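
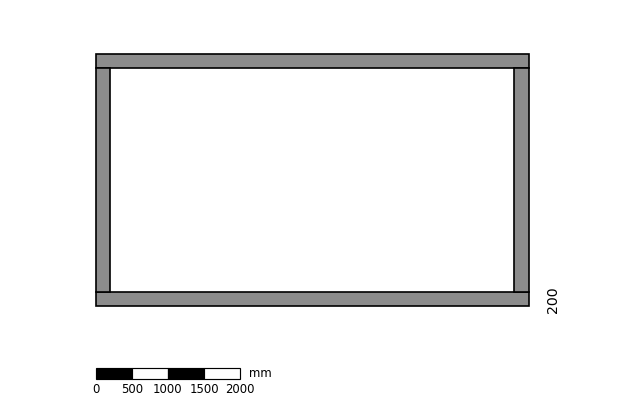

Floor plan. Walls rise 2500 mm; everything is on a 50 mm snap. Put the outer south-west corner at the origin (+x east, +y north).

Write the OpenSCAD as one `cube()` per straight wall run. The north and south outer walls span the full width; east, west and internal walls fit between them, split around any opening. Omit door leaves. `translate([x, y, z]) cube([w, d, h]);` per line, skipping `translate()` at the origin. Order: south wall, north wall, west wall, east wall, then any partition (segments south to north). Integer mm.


cube([6000, 200, 2500]);
translate([0, 3300, 0]) cube([6000, 200, 2500]);
translate([0, 200, 0]) cube([200, 3100, 2500]);
translate([5800, 200, 0]) cube([200, 3100, 2500]);


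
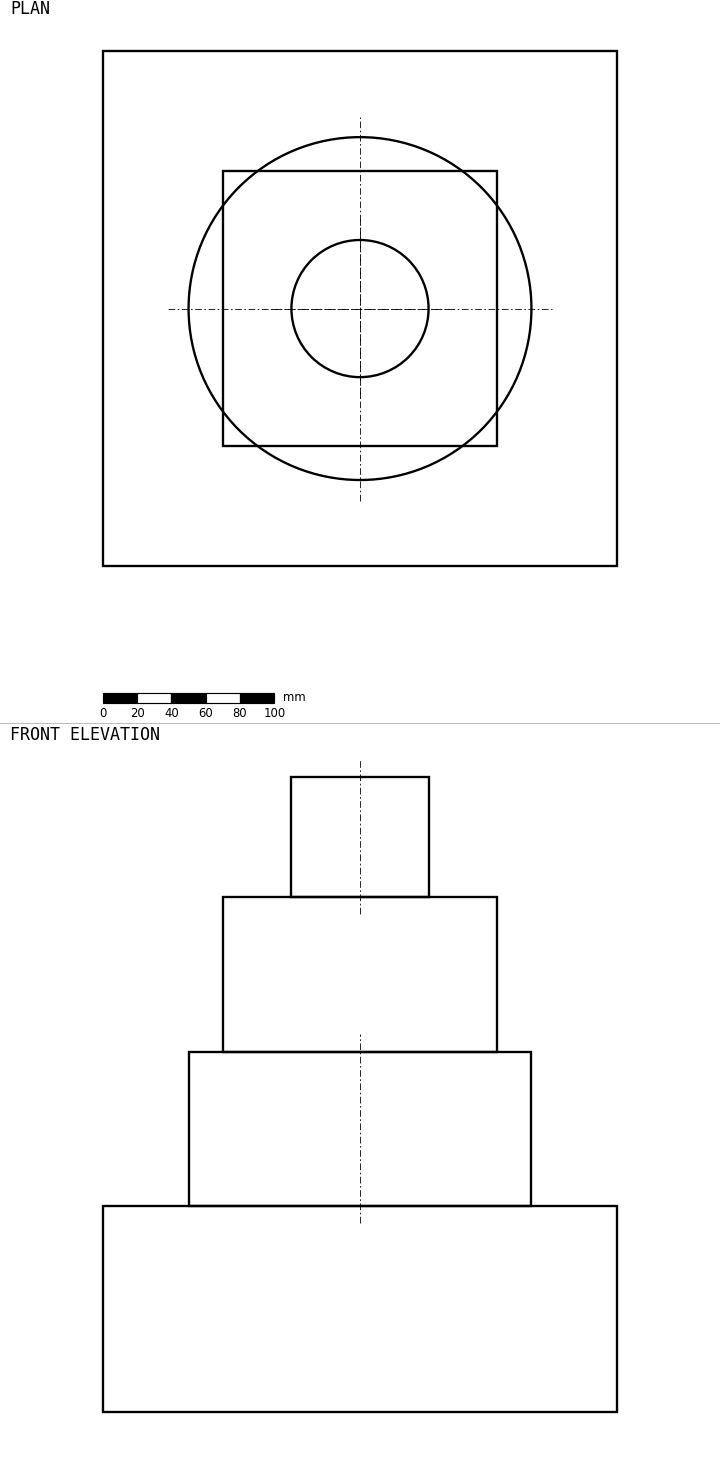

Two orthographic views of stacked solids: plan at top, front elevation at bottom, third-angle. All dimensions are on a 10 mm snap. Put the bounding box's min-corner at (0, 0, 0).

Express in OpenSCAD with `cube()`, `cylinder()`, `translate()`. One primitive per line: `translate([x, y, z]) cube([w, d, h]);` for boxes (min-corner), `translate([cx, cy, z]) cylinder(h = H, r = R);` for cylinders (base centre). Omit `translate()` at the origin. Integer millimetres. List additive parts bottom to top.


cube([300, 300, 120]);
translate([150, 150, 120]) cylinder(h = 90, r = 100);
translate([70, 70, 210]) cube([160, 160, 90]);
translate([150, 150, 300]) cylinder(h = 70, r = 40);


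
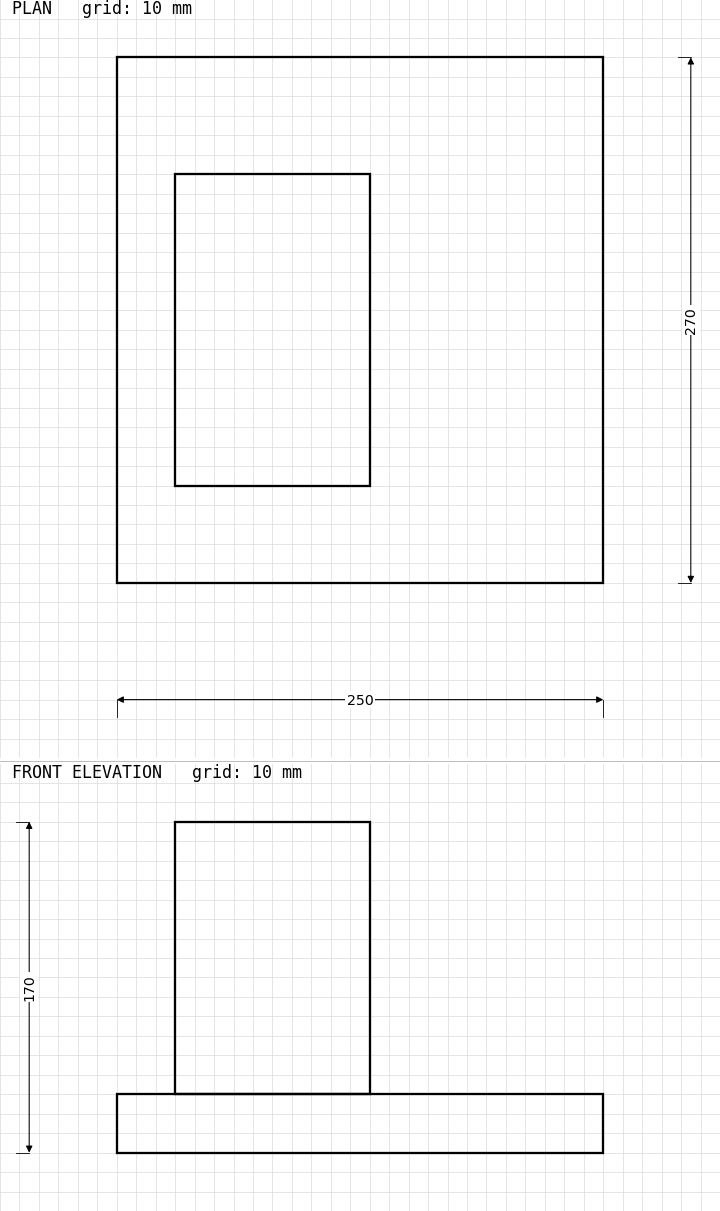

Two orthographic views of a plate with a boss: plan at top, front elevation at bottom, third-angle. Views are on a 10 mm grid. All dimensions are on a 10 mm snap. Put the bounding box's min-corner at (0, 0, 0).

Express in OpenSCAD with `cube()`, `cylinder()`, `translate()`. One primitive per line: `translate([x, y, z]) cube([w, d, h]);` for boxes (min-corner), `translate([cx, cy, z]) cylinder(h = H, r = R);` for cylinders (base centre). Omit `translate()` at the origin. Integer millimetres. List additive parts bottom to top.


cube([250, 270, 30]);
translate([30, 50, 30]) cube([100, 160, 140]);


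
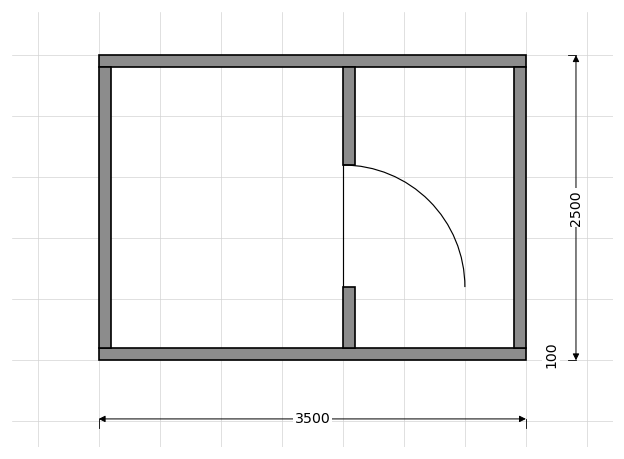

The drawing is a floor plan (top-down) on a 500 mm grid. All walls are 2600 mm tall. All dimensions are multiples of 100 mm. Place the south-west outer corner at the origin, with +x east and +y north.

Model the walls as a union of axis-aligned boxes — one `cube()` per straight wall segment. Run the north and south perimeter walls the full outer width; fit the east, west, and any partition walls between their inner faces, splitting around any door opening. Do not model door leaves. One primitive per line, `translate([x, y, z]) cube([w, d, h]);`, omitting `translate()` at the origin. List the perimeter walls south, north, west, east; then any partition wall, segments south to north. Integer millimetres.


cube([3500, 100, 2600]);
translate([0, 2400, 0]) cube([3500, 100, 2600]);
translate([0, 100, 0]) cube([100, 2300, 2600]);
translate([3400, 100, 0]) cube([100, 2300, 2600]);
translate([2000, 100, 0]) cube([100, 500, 2600]);
translate([2000, 1600, 0]) cube([100, 800, 2600]);


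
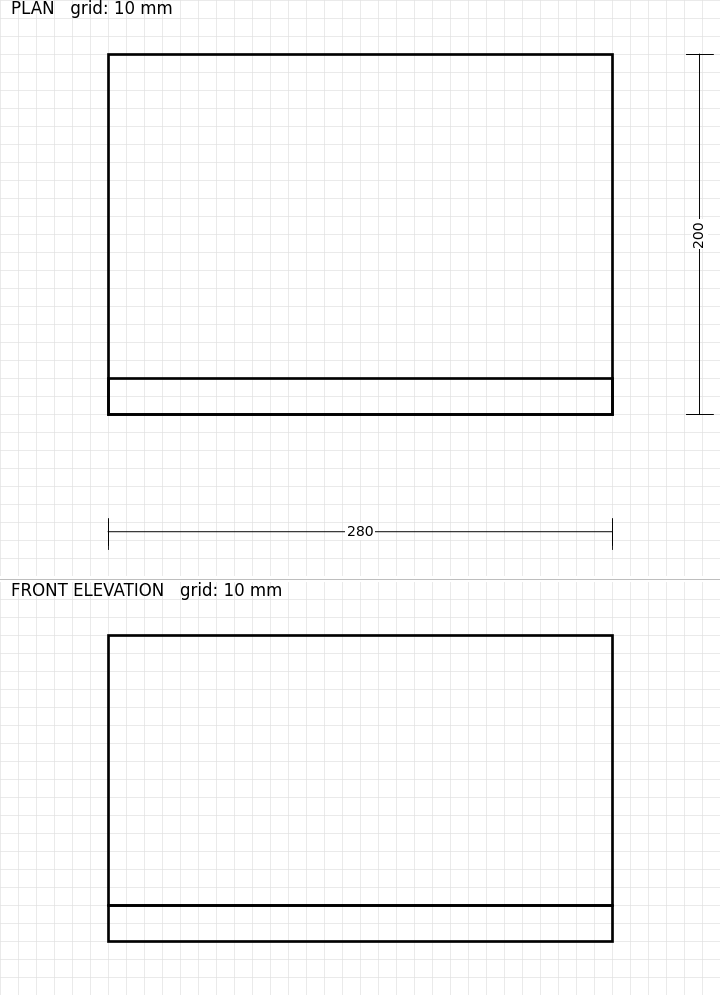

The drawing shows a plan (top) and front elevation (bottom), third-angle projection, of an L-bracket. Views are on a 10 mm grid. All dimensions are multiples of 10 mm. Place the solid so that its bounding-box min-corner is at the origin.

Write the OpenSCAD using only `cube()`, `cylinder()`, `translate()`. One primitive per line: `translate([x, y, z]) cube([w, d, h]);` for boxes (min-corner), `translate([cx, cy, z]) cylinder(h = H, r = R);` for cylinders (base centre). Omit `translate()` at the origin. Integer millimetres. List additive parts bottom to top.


cube([280, 200, 20]);
translate([0, 0, 20]) cube([280, 20, 150]);


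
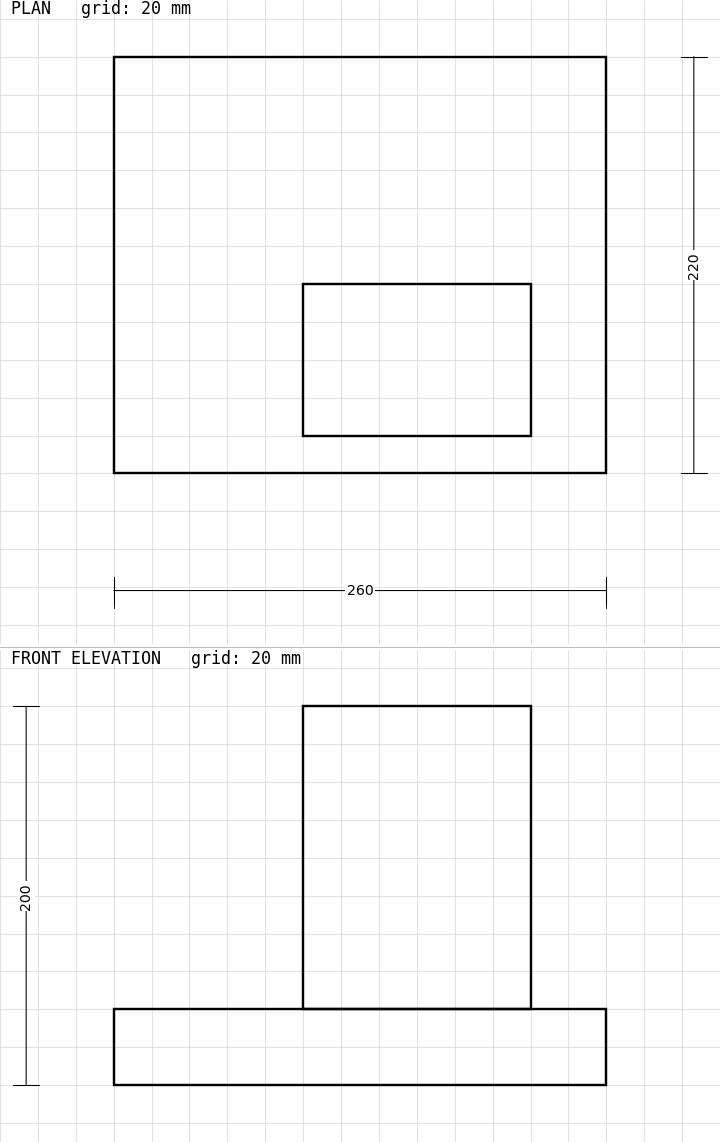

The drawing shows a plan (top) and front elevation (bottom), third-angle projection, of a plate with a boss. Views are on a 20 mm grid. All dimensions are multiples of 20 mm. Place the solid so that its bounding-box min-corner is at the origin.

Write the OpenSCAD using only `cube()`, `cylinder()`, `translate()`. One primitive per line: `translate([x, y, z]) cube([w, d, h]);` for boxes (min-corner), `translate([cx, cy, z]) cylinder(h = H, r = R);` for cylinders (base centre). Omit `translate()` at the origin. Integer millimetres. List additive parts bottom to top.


cube([260, 220, 40]);
translate([100, 20, 40]) cube([120, 80, 160]);


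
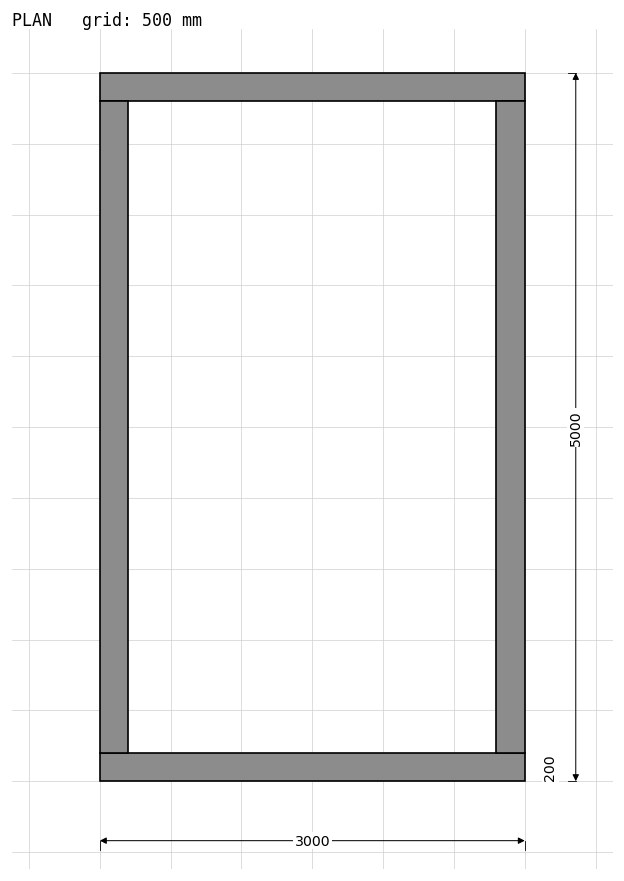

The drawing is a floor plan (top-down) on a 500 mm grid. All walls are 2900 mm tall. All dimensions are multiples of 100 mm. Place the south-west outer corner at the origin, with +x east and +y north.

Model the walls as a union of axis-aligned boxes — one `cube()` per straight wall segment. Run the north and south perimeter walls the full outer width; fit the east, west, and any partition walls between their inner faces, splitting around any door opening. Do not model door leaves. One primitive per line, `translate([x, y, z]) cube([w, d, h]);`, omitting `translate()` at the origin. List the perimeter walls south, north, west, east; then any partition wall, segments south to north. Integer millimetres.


cube([3000, 200, 2900]);
translate([0, 4800, 0]) cube([3000, 200, 2900]);
translate([0, 200, 0]) cube([200, 4600, 2900]);
translate([2800, 200, 0]) cube([200, 4600, 2900]);


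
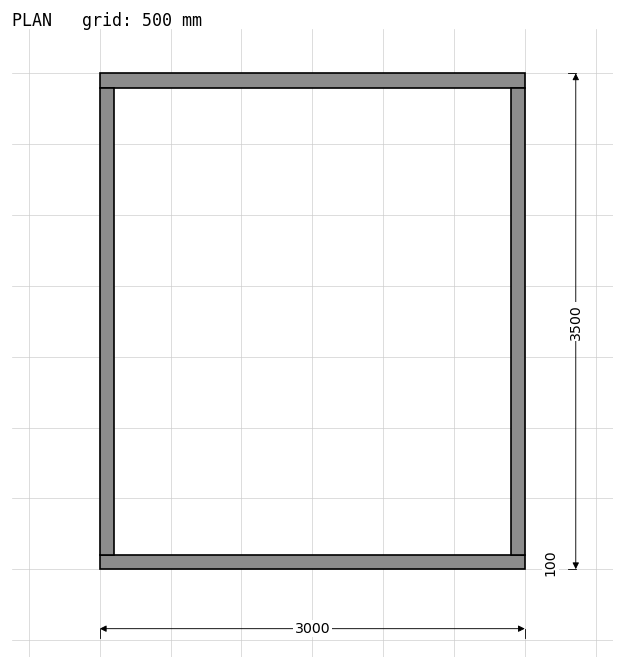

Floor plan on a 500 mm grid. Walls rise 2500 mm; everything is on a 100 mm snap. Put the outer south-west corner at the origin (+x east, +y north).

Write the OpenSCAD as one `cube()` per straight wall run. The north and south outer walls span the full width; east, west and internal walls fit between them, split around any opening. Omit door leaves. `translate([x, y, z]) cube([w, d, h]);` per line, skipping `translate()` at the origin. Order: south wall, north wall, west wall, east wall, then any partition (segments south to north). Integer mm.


cube([3000, 100, 2500]);
translate([0, 3400, 0]) cube([3000, 100, 2500]);
translate([0, 100, 0]) cube([100, 3300, 2500]);
translate([2900, 100, 0]) cube([100, 3300, 2500]);


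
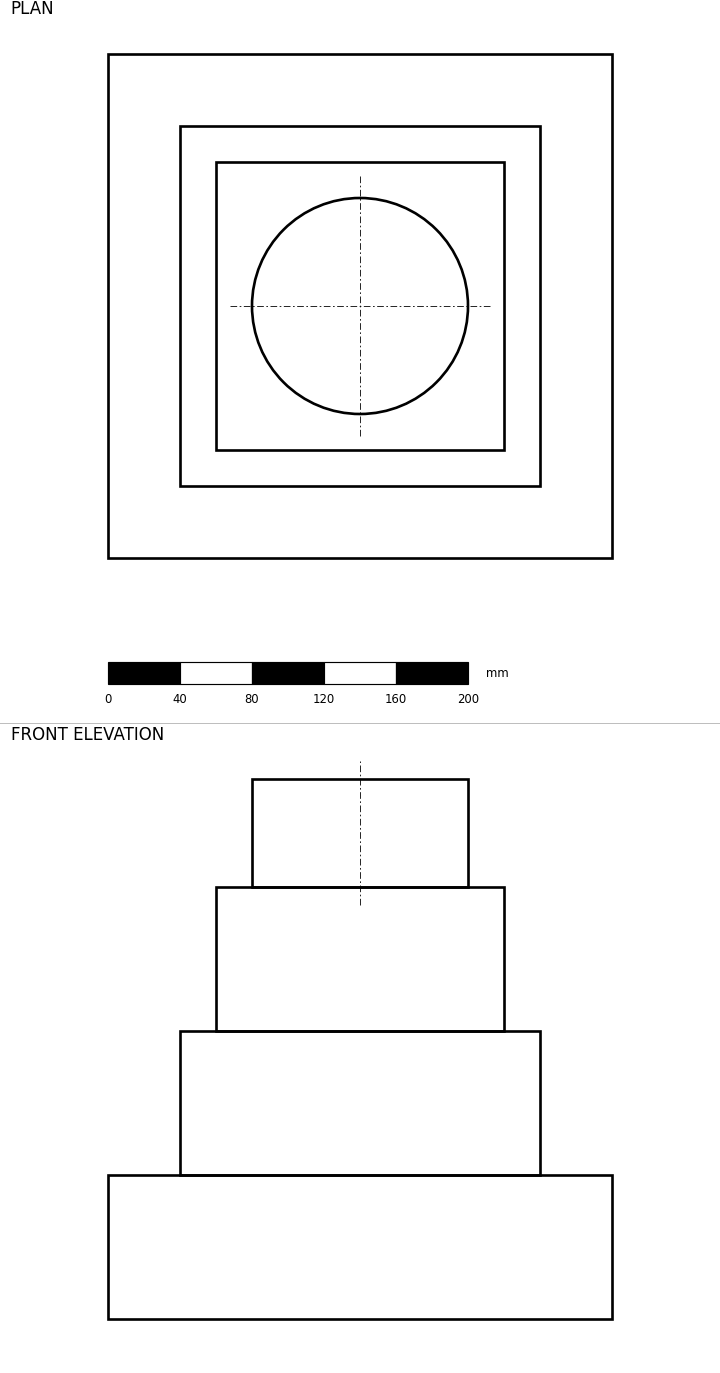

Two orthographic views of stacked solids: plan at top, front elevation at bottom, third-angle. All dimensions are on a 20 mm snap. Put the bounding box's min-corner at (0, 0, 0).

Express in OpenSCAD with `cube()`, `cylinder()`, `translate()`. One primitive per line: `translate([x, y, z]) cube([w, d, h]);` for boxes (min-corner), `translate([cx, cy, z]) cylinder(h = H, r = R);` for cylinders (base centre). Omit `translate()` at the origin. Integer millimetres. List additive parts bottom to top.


cube([280, 280, 80]);
translate([40, 40, 80]) cube([200, 200, 80]);
translate([60, 60, 160]) cube([160, 160, 80]);
translate([140, 140, 240]) cylinder(h = 60, r = 60);


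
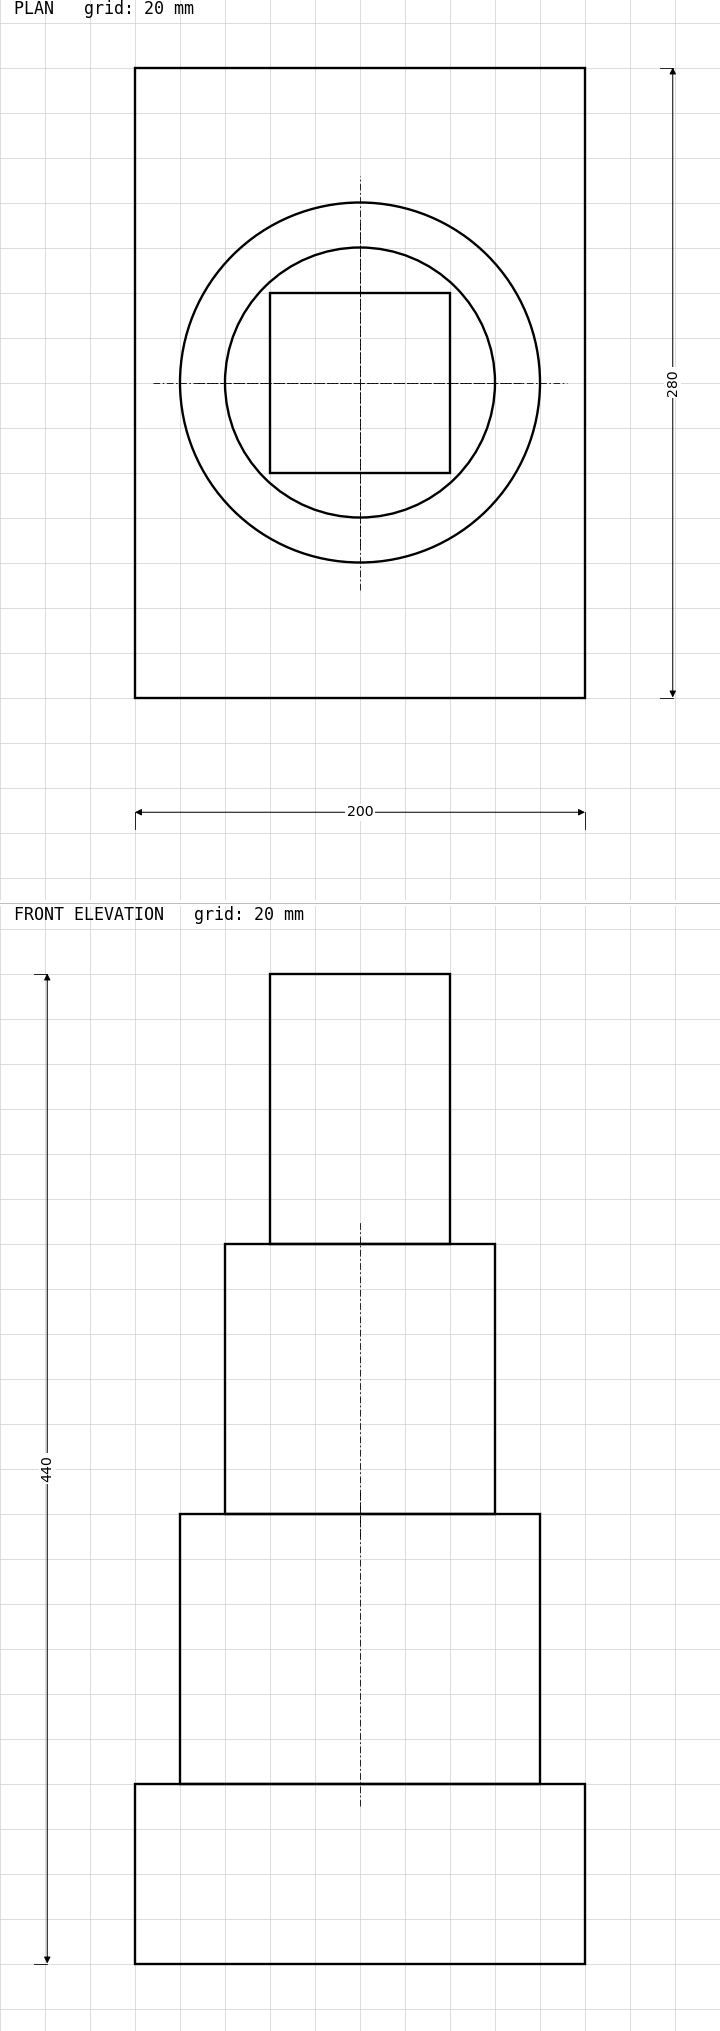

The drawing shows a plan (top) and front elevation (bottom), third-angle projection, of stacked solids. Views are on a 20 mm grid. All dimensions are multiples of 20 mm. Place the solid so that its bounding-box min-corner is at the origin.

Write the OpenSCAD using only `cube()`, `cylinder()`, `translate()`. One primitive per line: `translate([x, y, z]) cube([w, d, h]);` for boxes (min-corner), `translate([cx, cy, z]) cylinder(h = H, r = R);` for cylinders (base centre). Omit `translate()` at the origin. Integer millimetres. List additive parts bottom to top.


cube([200, 280, 80]);
translate([100, 140, 80]) cylinder(h = 120, r = 80);
translate([100, 140, 200]) cylinder(h = 120, r = 60);
translate([60, 100, 320]) cube([80, 80, 120]);


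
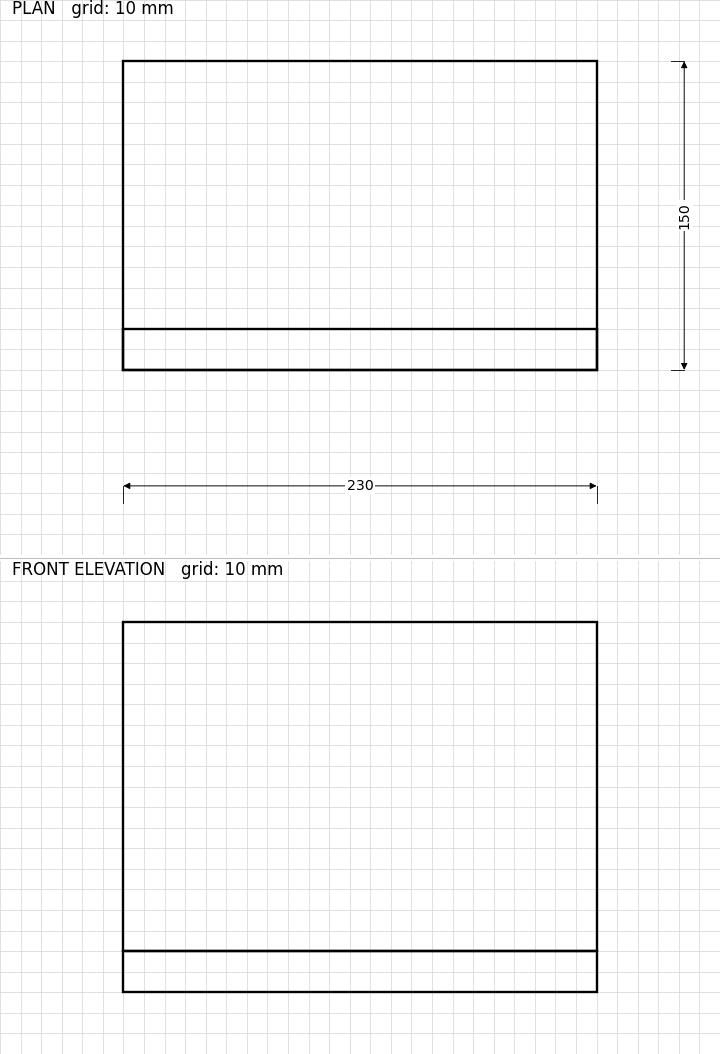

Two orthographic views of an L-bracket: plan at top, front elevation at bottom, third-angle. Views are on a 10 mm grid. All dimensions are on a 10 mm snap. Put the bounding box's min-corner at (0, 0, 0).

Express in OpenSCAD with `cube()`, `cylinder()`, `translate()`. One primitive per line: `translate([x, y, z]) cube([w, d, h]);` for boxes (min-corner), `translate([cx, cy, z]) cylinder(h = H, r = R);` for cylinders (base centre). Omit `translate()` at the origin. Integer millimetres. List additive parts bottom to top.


cube([230, 150, 20]);
translate([0, 0, 20]) cube([230, 20, 160]);


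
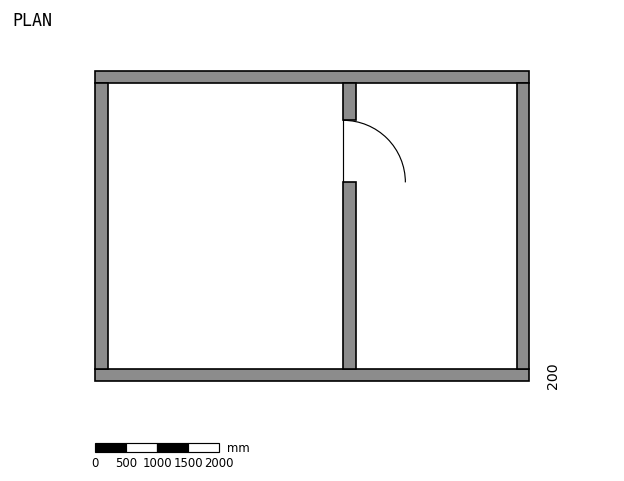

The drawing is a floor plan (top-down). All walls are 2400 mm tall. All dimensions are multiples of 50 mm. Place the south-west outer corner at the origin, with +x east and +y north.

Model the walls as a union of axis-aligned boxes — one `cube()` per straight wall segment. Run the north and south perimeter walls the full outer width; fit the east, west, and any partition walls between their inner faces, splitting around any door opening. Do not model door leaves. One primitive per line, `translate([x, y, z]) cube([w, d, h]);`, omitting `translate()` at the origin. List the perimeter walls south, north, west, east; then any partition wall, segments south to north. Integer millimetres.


cube([7000, 200, 2400]);
translate([0, 4800, 0]) cube([7000, 200, 2400]);
translate([0, 200, 0]) cube([200, 4600, 2400]);
translate([6800, 200, 0]) cube([200, 4600, 2400]);
translate([4000, 200, 0]) cube([200, 3000, 2400]);
translate([4000, 4200, 0]) cube([200, 600, 2400]);


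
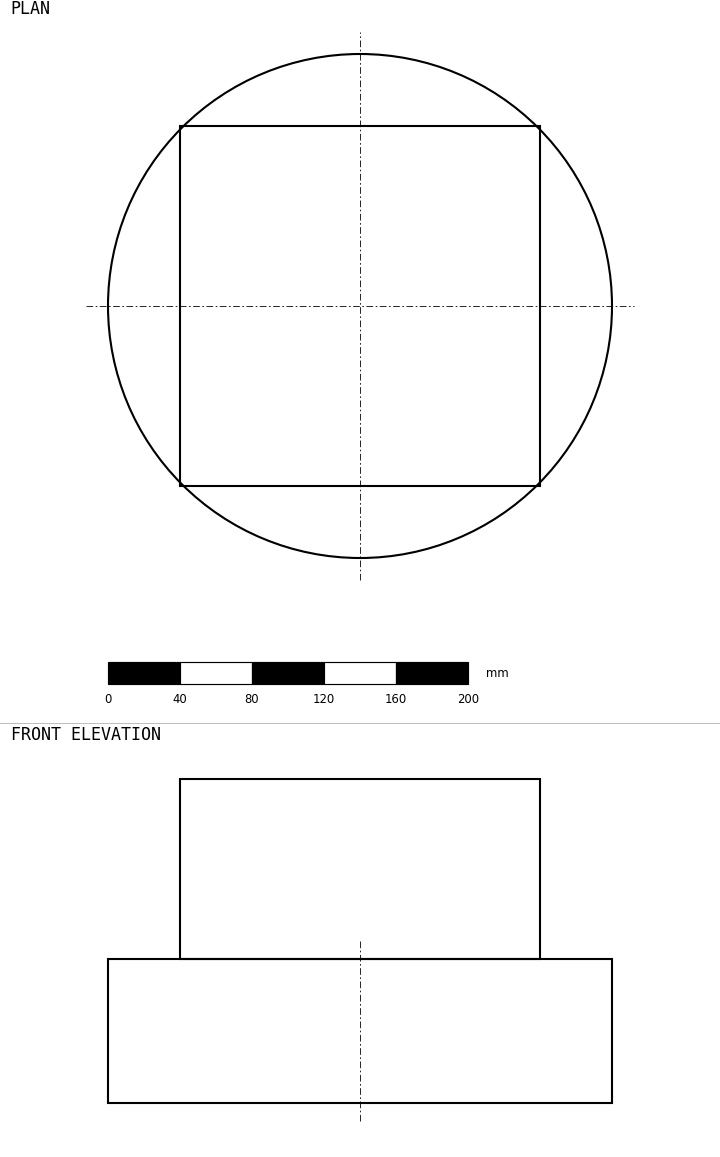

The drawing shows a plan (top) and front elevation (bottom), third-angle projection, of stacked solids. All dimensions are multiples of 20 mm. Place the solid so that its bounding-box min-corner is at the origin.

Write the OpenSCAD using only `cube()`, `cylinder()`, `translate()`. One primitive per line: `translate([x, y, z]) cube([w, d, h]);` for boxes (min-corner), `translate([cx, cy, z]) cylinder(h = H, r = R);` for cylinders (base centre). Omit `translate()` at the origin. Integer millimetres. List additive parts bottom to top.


translate([140, 140, 0]) cylinder(h = 80, r = 140);
translate([40, 40, 80]) cube([200, 200, 100]);


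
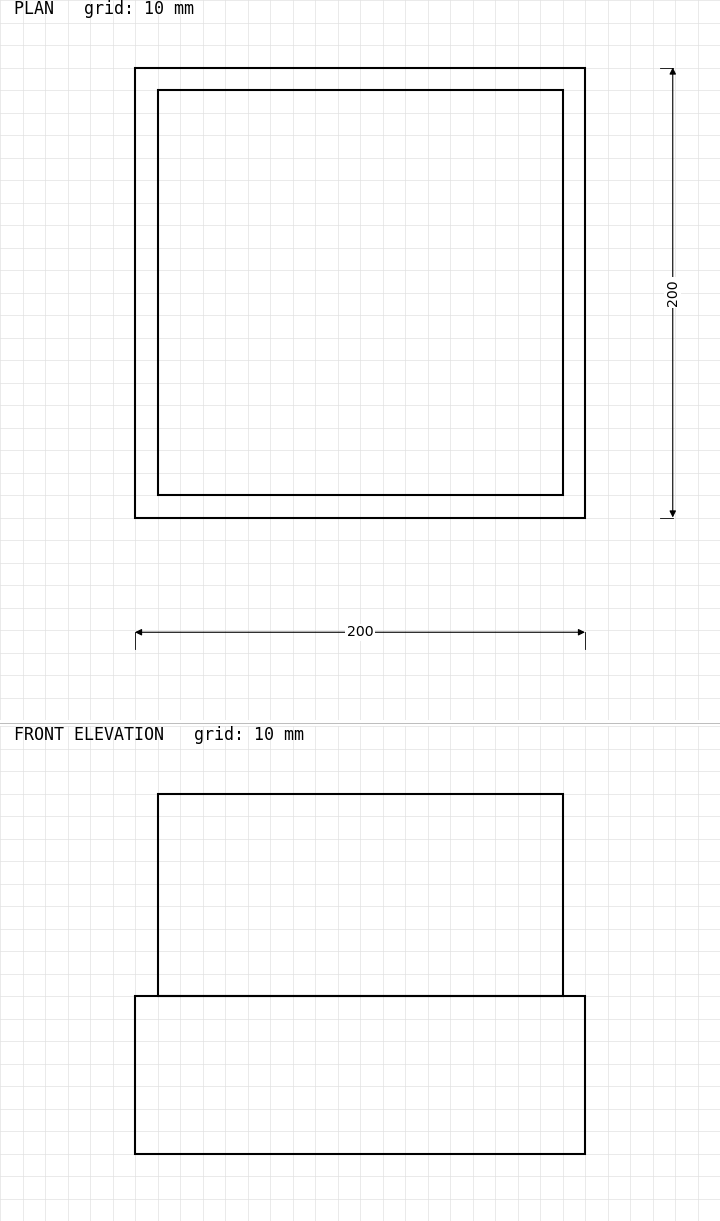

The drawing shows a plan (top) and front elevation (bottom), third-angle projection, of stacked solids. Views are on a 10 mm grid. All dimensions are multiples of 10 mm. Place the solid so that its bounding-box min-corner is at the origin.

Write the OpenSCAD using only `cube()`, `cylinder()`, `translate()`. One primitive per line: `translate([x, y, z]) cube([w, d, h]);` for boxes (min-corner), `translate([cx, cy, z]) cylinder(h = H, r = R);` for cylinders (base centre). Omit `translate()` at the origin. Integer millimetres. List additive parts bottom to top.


cube([200, 200, 70]);
translate([10, 10, 70]) cube([180, 180, 90]);


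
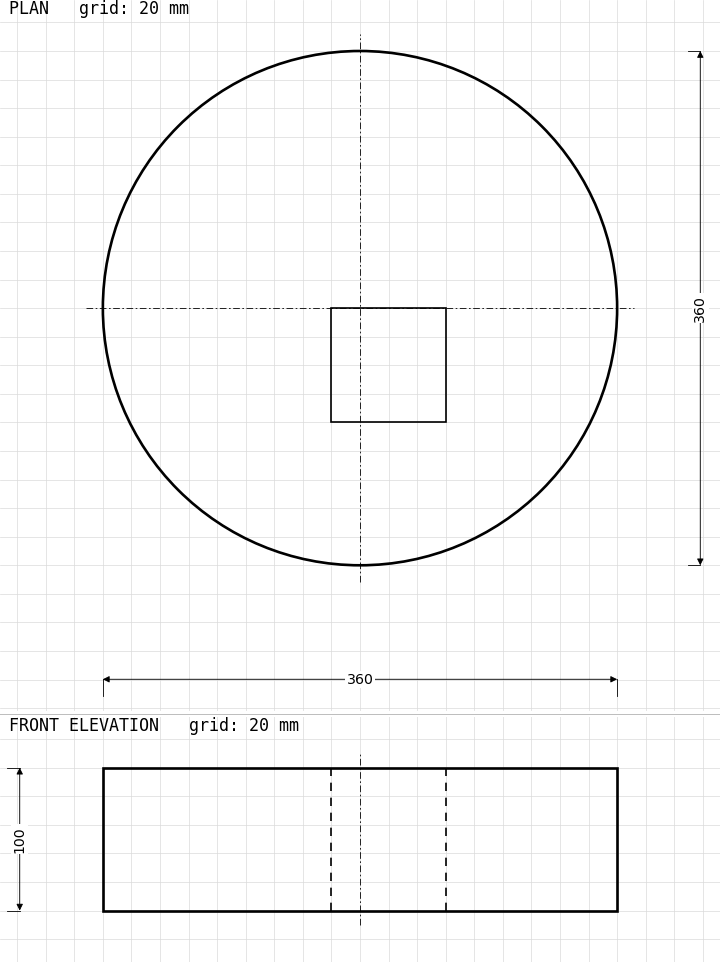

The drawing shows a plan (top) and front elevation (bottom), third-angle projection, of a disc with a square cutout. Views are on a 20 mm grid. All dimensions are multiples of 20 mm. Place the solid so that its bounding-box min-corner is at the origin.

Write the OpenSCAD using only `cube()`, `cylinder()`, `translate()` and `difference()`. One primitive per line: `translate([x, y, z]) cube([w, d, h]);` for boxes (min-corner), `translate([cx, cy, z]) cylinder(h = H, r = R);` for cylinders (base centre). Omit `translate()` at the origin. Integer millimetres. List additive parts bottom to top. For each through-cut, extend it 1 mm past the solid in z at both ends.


difference() {
  translate([180, 180, 0]) cylinder(h = 100, r = 180);
  translate([160, 100, -1]) cube([80, 80, 102]);
}


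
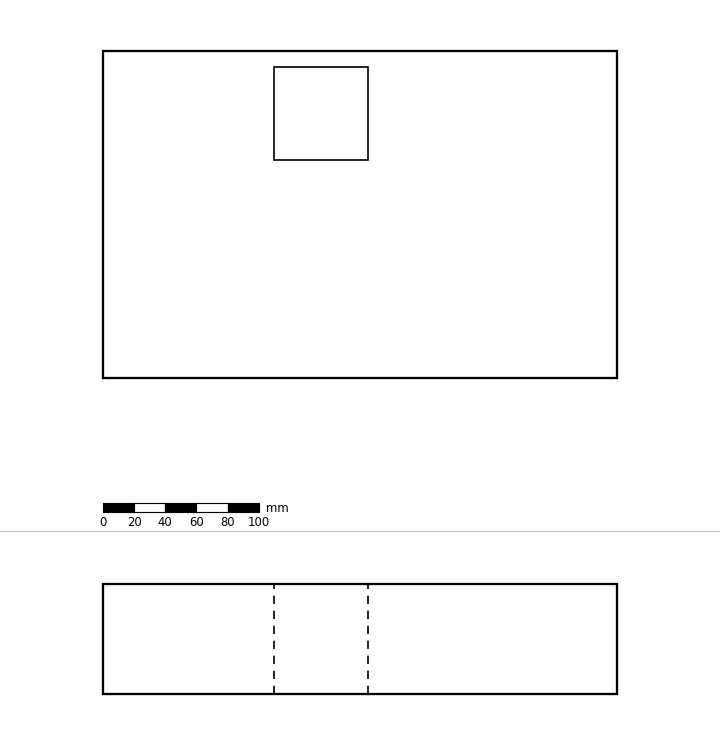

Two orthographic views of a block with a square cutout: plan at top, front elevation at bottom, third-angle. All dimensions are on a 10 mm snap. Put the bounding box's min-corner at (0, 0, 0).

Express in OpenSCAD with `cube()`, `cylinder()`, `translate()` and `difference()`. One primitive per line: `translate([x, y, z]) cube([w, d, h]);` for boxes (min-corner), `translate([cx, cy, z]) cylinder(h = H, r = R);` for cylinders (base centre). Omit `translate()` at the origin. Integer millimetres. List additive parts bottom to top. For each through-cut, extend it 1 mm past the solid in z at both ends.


difference() {
  cube([330, 210, 70]);
  translate([110, 140, -1]) cube([60, 60, 72]);
}


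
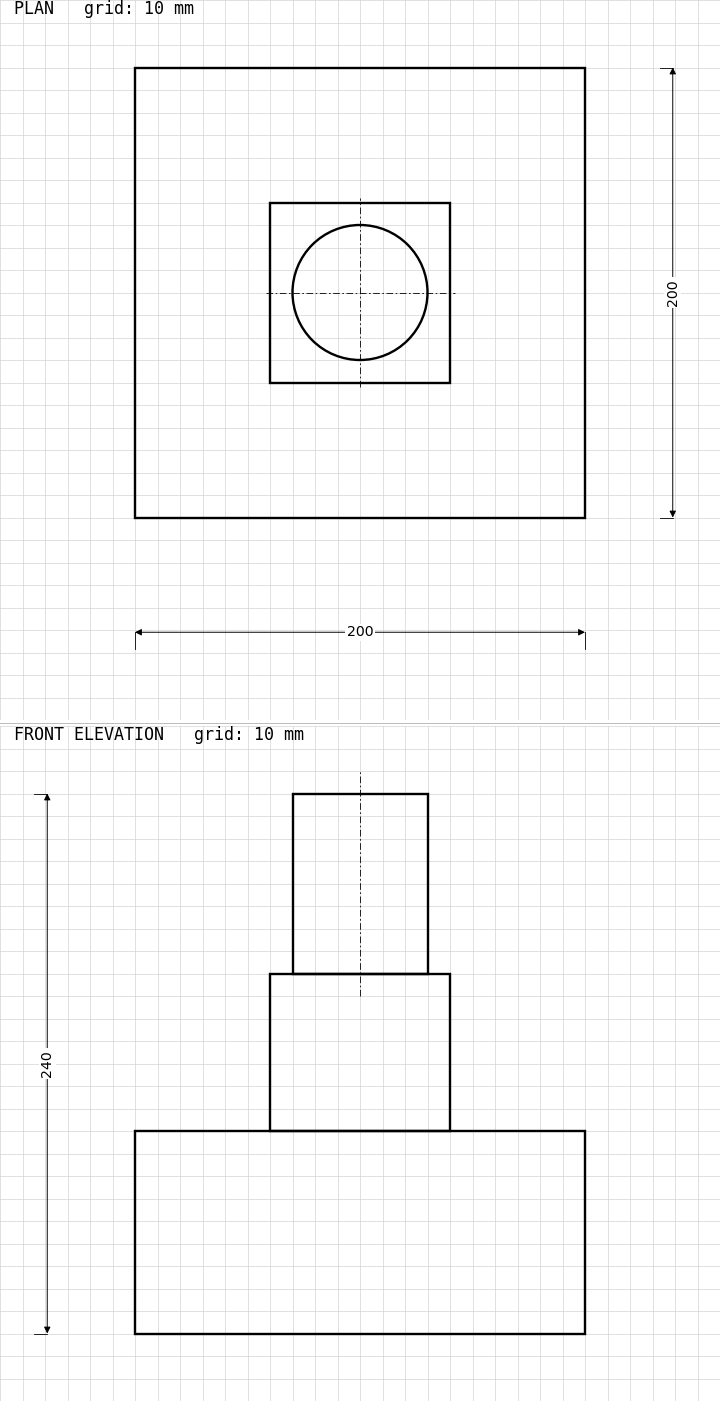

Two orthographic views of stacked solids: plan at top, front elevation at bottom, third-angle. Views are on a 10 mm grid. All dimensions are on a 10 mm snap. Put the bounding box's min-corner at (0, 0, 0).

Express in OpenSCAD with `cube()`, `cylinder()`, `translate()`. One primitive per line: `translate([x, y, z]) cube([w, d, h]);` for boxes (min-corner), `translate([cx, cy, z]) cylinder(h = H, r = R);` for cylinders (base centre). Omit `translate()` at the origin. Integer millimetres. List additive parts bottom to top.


cube([200, 200, 90]);
translate([60, 60, 90]) cube([80, 80, 70]);
translate([100, 100, 160]) cylinder(h = 80, r = 30);


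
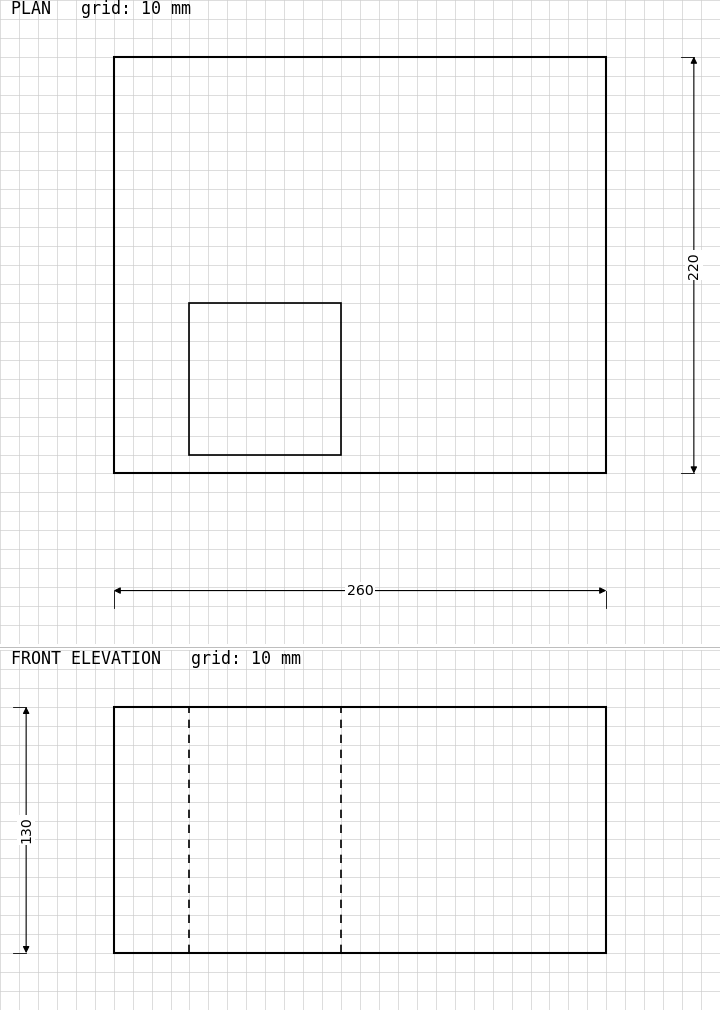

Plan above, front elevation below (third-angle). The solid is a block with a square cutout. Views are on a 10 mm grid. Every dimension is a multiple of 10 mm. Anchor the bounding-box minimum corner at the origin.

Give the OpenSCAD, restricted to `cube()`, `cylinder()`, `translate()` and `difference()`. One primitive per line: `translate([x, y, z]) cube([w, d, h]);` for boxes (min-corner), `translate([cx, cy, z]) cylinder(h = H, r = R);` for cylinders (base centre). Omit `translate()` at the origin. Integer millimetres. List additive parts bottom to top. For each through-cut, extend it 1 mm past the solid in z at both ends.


difference() {
  cube([260, 220, 130]);
  translate([40, 10, -1]) cube([80, 80, 132]);
}


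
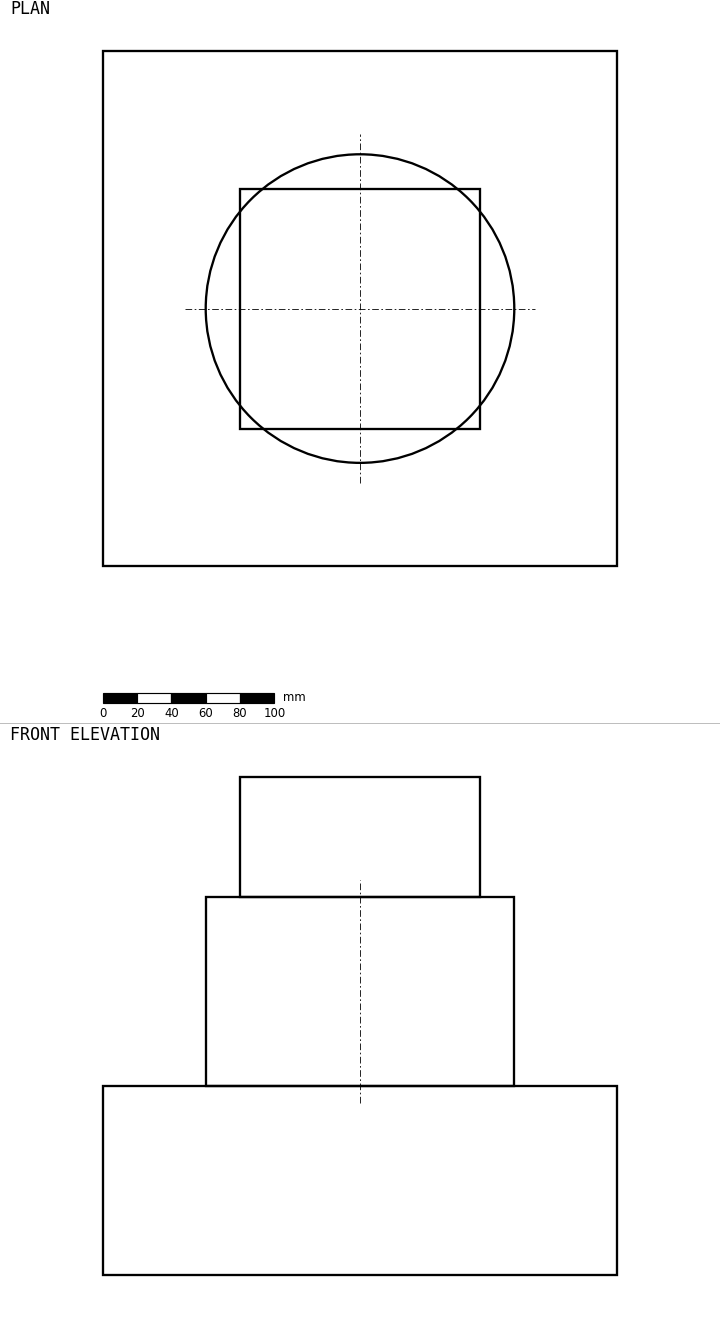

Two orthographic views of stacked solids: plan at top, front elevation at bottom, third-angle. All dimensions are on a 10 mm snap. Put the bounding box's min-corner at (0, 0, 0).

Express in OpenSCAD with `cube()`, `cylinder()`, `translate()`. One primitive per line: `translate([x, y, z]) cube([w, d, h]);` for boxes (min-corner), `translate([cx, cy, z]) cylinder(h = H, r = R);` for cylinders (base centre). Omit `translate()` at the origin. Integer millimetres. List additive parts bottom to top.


cube([300, 300, 110]);
translate([150, 150, 110]) cylinder(h = 110, r = 90);
translate([80, 80, 220]) cube([140, 140, 70]);


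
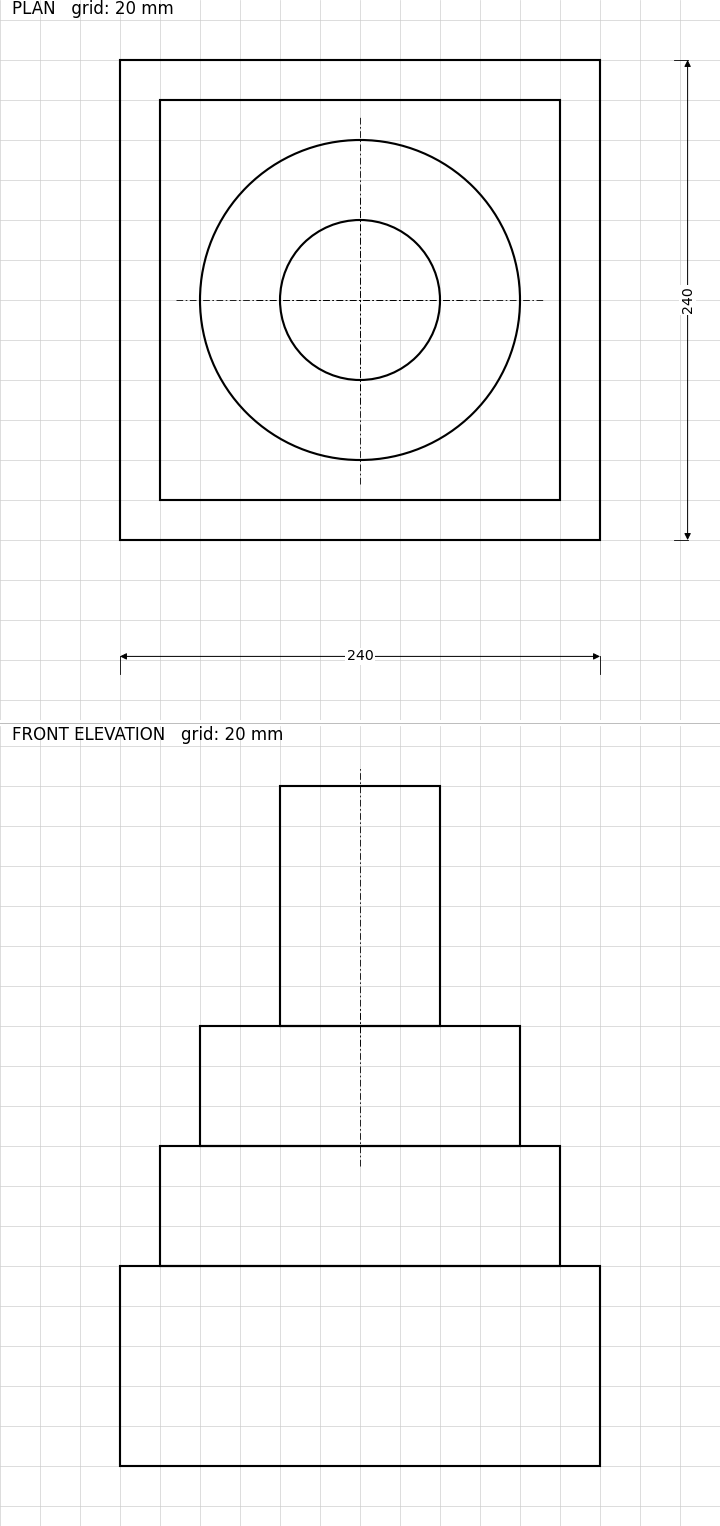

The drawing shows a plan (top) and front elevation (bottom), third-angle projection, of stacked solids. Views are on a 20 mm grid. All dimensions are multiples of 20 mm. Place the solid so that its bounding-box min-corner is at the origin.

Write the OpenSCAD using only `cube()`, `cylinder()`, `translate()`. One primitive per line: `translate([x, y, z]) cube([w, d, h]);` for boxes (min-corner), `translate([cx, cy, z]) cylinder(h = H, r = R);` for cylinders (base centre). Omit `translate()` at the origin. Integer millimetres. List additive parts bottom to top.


cube([240, 240, 100]);
translate([20, 20, 100]) cube([200, 200, 60]);
translate([120, 120, 160]) cylinder(h = 60, r = 80);
translate([120, 120, 220]) cylinder(h = 120, r = 40);


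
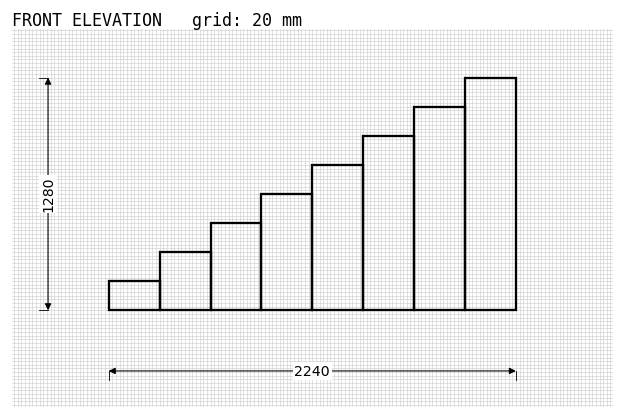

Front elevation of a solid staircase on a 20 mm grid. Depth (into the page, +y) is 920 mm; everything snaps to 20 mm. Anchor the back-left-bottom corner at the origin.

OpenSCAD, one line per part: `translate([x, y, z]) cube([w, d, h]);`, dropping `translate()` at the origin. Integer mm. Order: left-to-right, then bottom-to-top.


cube([280, 920, 160]);
translate([280, 0, 0]) cube([280, 920, 320]);
translate([560, 0, 0]) cube([280, 920, 480]);
translate([840, 0, 0]) cube([280, 920, 640]);
translate([1120, 0, 0]) cube([280, 920, 800]);
translate([1400, 0, 0]) cube([280, 920, 960]);
translate([1680, 0, 0]) cube([280, 920, 1120]);
translate([1960, 0, 0]) cube([280, 920, 1280]);


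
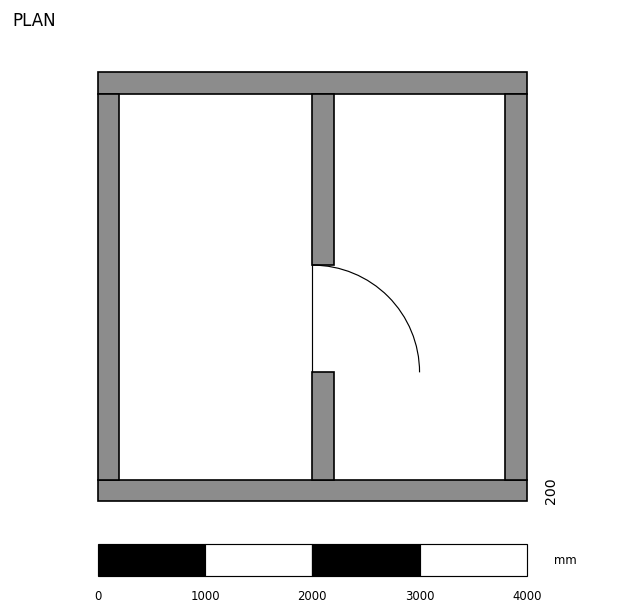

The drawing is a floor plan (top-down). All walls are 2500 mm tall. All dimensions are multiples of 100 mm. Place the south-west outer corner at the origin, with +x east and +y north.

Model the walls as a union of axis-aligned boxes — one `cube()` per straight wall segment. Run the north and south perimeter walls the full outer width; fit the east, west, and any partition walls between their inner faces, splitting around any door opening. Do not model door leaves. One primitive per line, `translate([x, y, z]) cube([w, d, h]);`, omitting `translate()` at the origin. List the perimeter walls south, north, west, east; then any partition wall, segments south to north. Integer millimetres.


cube([4000, 200, 2500]);
translate([0, 3800, 0]) cube([4000, 200, 2500]);
translate([0, 200, 0]) cube([200, 3600, 2500]);
translate([3800, 200, 0]) cube([200, 3600, 2500]);
translate([2000, 200, 0]) cube([200, 1000, 2500]);
translate([2000, 2200, 0]) cube([200, 1600, 2500]);


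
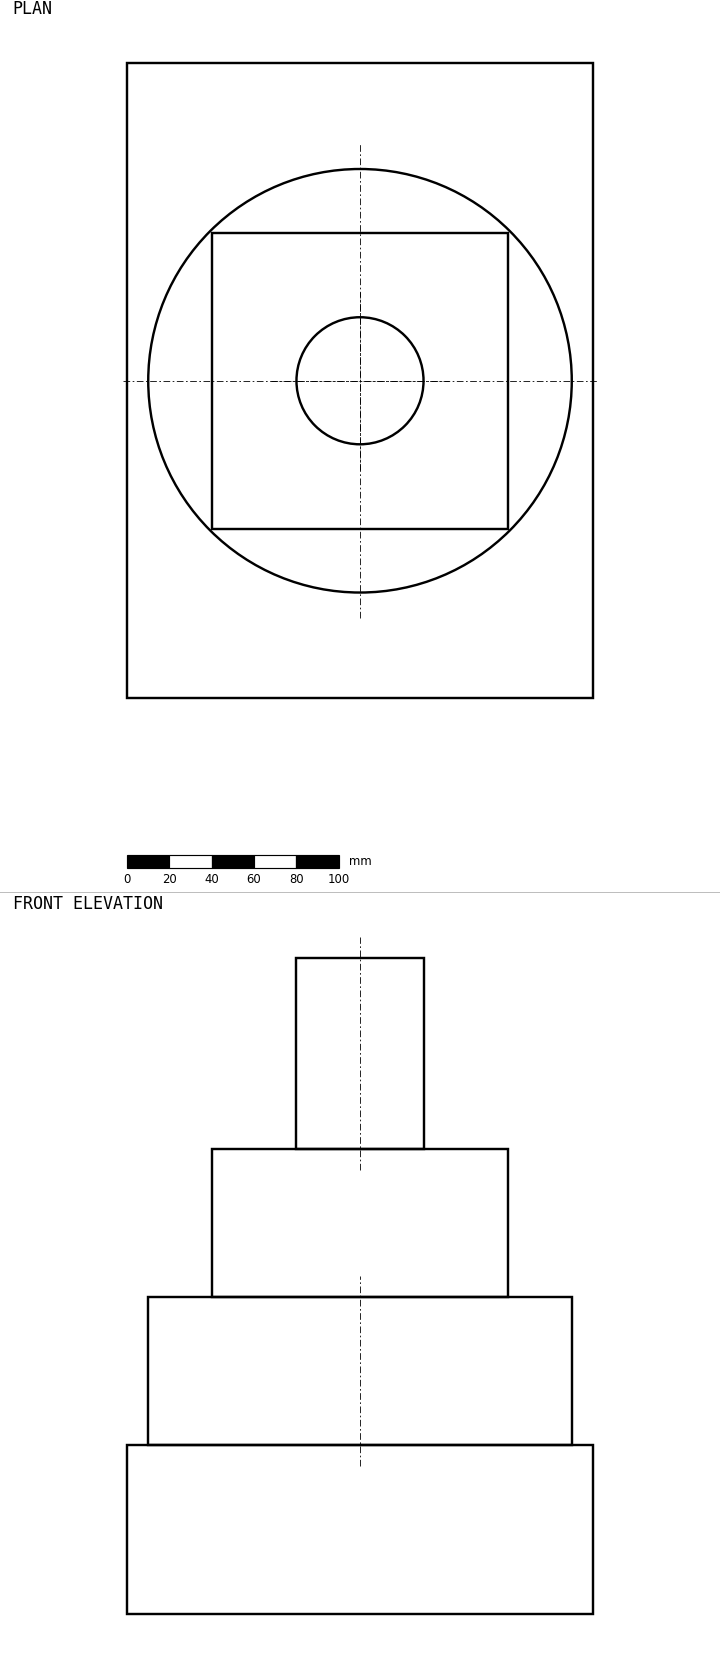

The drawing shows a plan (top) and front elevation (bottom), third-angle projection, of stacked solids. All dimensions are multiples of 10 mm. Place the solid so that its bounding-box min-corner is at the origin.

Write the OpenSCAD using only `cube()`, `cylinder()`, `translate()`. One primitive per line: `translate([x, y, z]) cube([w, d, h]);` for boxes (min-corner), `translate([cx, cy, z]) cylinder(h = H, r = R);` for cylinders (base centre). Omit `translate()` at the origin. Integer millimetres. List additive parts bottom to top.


cube([220, 300, 80]);
translate([110, 150, 80]) cylinder(h = 70, r = 100);
translate([40, 80, 150]) cube([140, 140, 70]);
translate([110, 150, 220]) cylinder(h = 90, r = 30);


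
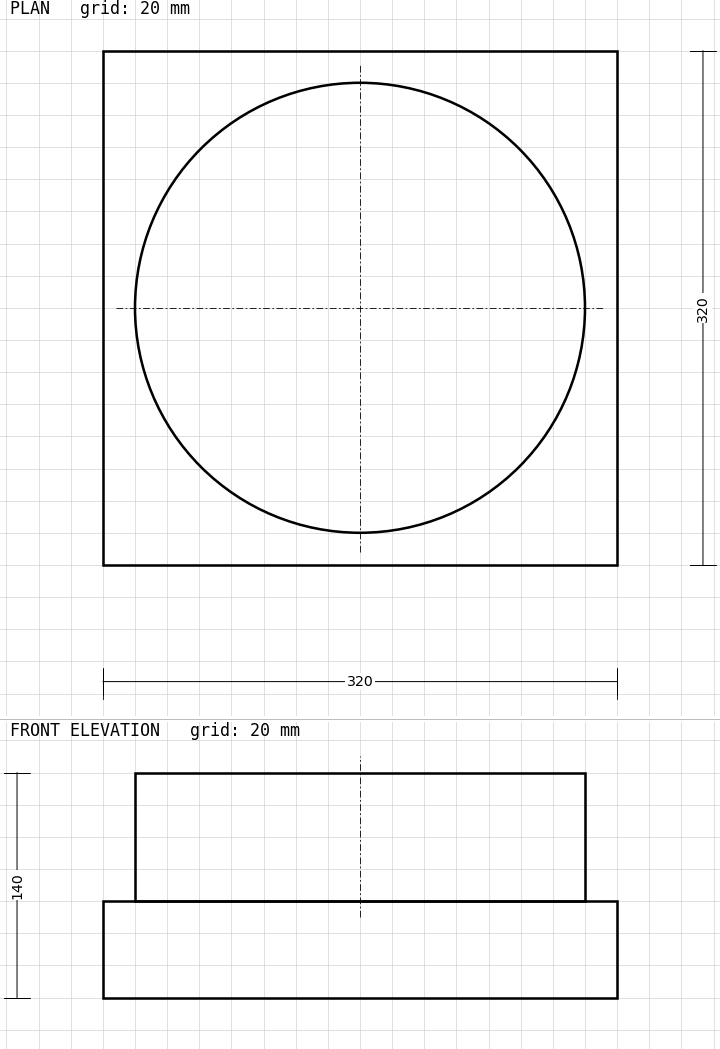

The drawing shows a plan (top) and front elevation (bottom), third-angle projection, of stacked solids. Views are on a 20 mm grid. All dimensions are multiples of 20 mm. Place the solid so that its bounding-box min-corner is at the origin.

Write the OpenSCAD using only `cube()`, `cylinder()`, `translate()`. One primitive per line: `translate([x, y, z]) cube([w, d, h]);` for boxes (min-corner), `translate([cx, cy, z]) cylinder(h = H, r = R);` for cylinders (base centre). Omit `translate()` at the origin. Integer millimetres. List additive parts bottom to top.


cube([320, 320, 60]);
translate([160, 160, 60]) cylinder(h = 80, r = 140);


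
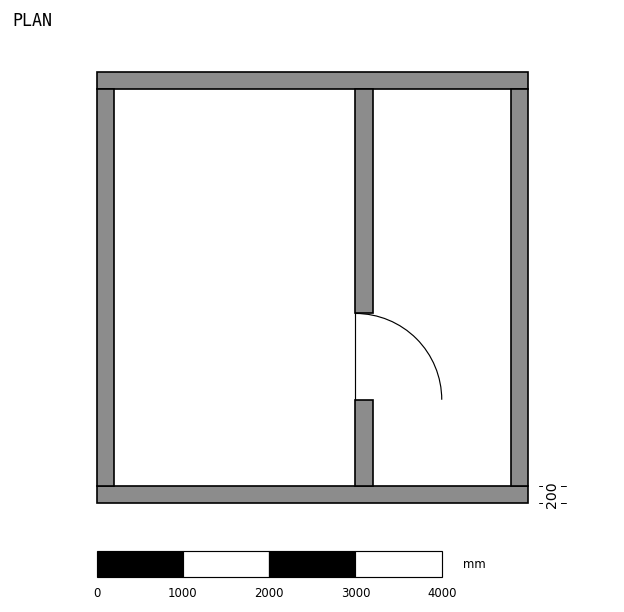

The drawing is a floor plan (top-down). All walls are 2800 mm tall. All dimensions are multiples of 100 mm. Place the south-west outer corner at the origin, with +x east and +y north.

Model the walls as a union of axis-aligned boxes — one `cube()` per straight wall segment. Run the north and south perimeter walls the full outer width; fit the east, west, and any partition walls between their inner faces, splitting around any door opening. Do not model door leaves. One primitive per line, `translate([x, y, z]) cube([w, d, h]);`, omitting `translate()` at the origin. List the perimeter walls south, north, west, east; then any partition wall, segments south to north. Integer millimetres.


cube([5000, 200, 2800]);
translate([0, 4800, 0]) cube([5000, 200, 2800]);
translate([0, 200, 0]) cube([200, 4600, 2800]);
translate([4800, 200, 0]) cube([200, 4600, 2800]);
translate([3000, 200, 0]) cube([200, 1000, 2800]);
translate([3000, 2200, 0]) cube([200, 2600, 2800]);


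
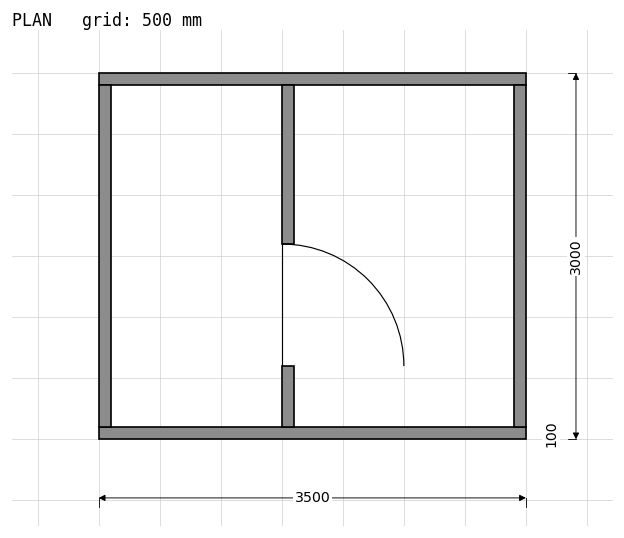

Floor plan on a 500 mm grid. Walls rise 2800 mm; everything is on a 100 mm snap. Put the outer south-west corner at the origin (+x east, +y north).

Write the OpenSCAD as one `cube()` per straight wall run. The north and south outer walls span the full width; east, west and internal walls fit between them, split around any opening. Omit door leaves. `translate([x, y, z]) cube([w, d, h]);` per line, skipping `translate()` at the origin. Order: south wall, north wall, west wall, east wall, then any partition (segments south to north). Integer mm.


cube([3500, 100, 2800]);
translate([0, 2900, 0]) cube([3500, 100, 2800]);
translate([0, 100, 0]) cube([100, 2800, 2800]);
translate([3400, 100, 0]) cube([100, 2800, 2800]);
translate([1500, 100, 0]) cube([100, 500, 2800]);
translate([1500, 1600, 0]) cube([100, 1300, 2800]);


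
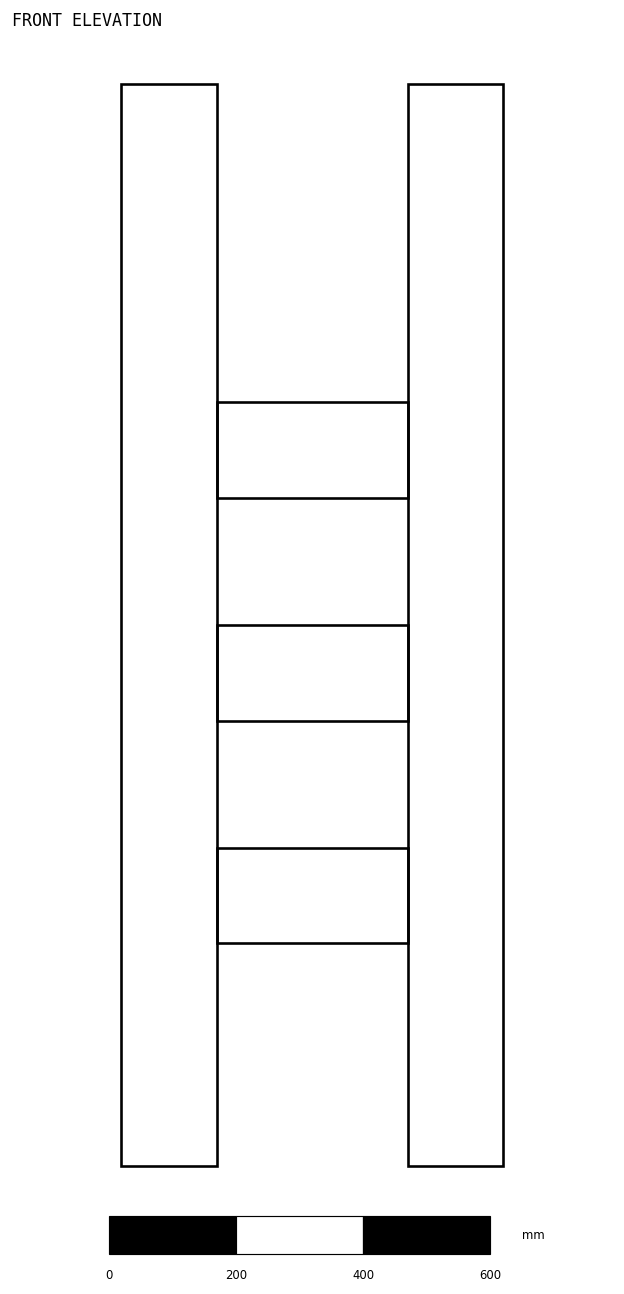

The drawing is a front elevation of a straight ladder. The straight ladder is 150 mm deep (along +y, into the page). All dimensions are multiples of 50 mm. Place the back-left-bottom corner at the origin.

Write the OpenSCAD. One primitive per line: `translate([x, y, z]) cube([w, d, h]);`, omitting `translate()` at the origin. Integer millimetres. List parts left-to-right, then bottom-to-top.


cube([150, 150, 1700]);
translate([150, 0, 350]) cube([300, 150, 150]);
translate([150, 0, 700]) cube([300, 150, 150]);
translate([150, 0, 1050]) cube([300, 150, 150]);
translate([450, 0, 0]) cube([150, 150, 1700]);


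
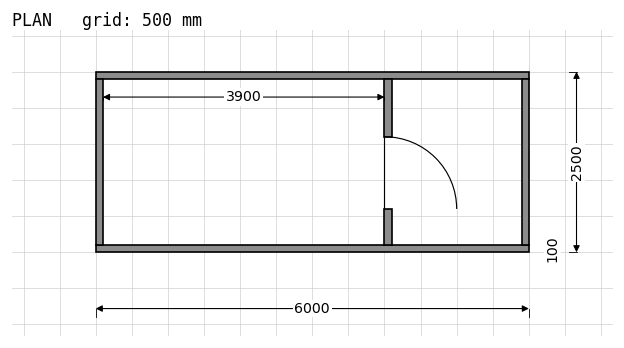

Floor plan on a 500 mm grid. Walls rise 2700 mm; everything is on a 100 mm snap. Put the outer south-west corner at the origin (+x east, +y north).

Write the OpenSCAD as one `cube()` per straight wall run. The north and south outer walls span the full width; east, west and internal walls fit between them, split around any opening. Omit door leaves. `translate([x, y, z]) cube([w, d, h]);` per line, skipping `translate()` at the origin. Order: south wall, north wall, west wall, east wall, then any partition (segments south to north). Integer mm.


cube([6000, 100, 2700]);
translate([0, 2400, 0]) cube([6000, 100, 2700]);
translate([0, 100, 0]) cube([100, 2300, 2700]);
translate([5900, 100, 0]) cube([100, 2300, 2700]);
translate([4000, 100, 0]) cube([100, 500, 2700]);
translate([4000, 1600, 0]) cube([100, 800, 2700]);


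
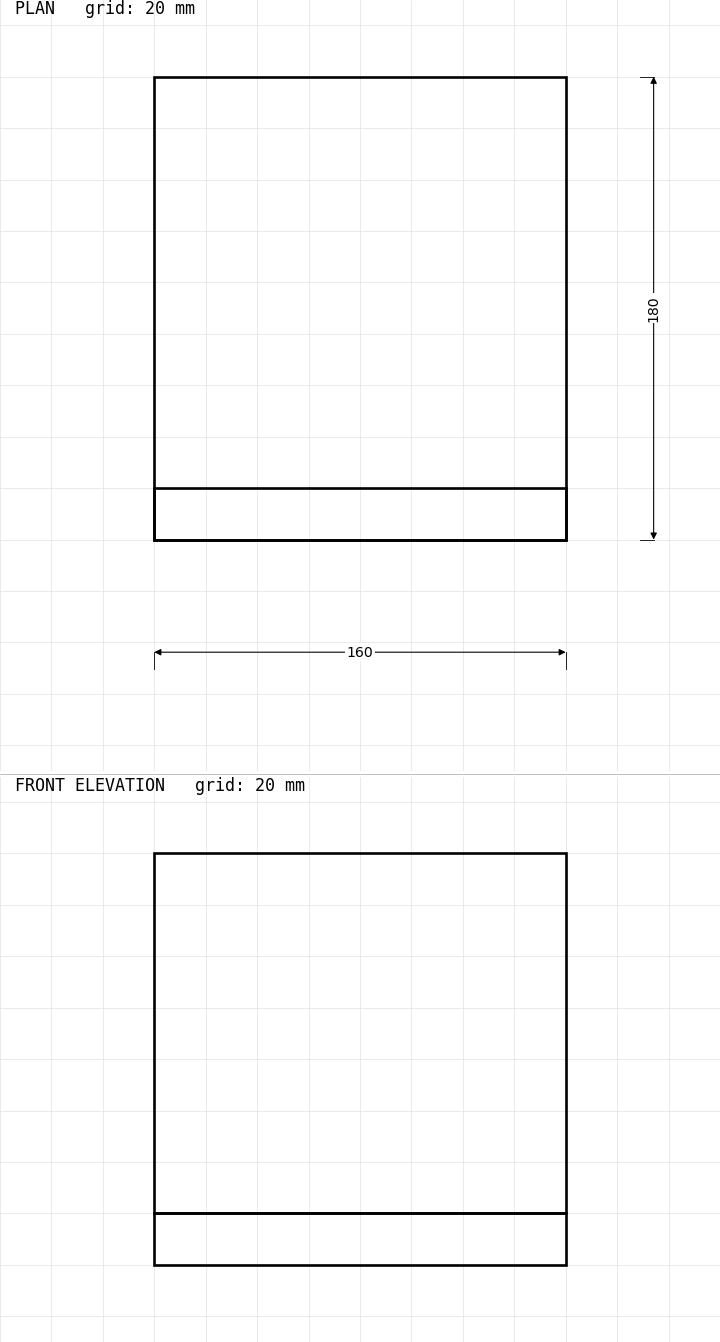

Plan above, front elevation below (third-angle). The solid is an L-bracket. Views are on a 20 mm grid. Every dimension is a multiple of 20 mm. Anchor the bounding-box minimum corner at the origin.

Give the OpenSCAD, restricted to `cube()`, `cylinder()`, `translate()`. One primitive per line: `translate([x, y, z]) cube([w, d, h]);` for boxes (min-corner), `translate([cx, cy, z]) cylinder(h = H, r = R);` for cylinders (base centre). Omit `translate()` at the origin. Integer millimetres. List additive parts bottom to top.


cube([160, 180, 20]);
translate([0, 0, 20]) cube([160, 20, 140]);


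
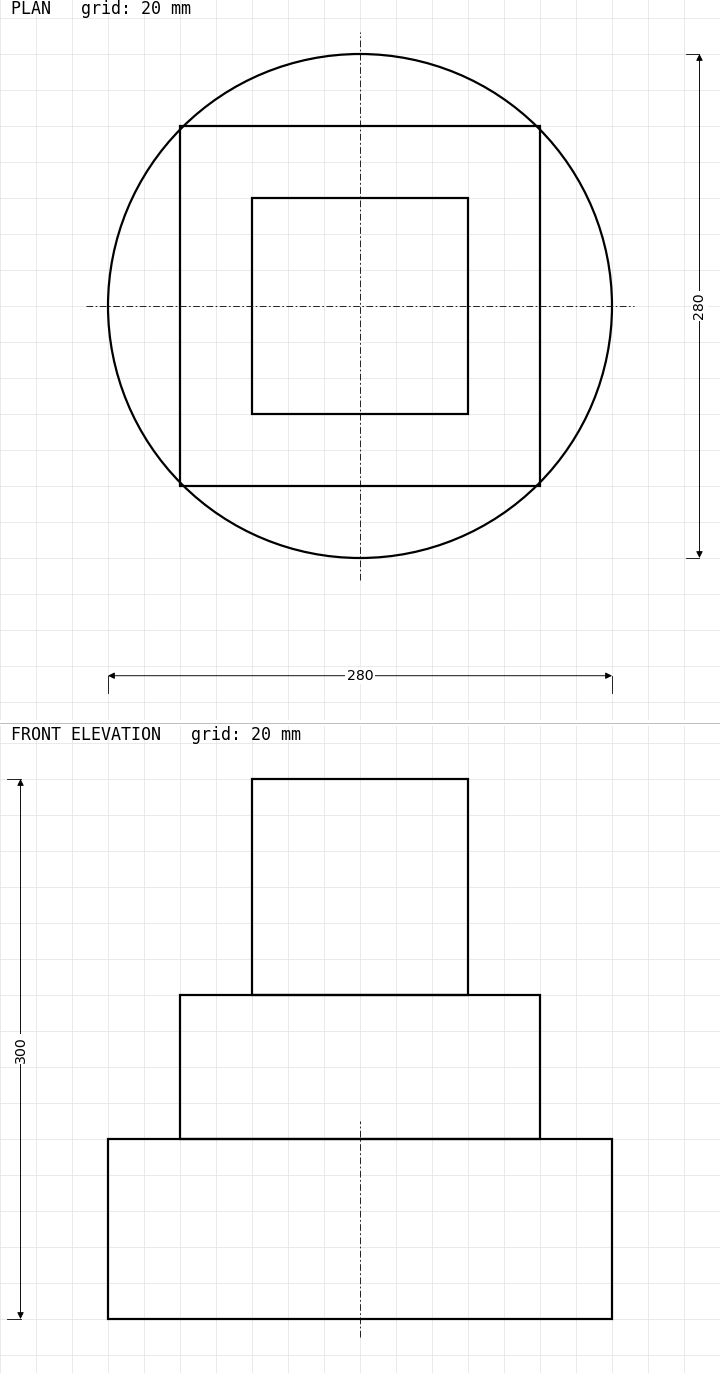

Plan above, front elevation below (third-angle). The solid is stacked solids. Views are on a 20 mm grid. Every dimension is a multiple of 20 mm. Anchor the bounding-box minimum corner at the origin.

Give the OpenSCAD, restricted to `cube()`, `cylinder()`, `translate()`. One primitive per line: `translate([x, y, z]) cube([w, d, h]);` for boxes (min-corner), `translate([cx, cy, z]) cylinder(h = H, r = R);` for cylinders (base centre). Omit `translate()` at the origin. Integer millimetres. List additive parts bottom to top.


translate([140, 140, 0]) cylinder(h = 100, r = 140);
translate([40, 40, 100]) cube([200, 200, 80]);
translate([80, 80, 180]) cube([120, 120, 120]);


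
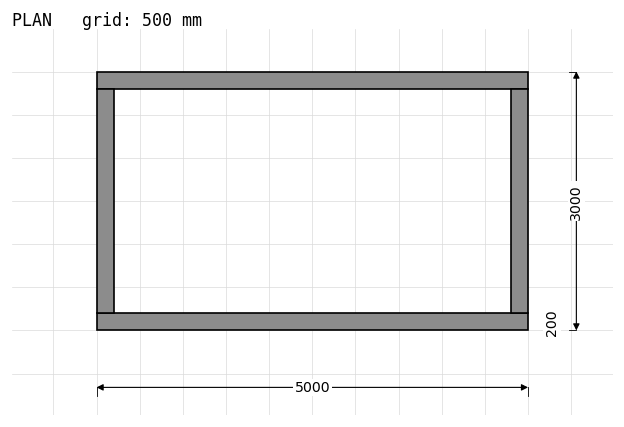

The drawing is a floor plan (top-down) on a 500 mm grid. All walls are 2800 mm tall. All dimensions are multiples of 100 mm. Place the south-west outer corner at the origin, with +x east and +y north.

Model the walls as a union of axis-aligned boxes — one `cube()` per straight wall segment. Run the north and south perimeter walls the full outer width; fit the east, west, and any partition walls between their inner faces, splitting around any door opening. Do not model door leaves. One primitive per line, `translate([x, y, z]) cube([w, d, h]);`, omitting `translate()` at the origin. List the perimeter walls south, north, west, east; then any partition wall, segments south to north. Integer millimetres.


cube([5000, 200, 2800]);
translate([0, 2800, 0]) cube([5000, 200, 2800]);
translate([0, 200, 0]) cube([200, 2600, 2800]);
translate([4800, 200, 0]) cube([200, 2600, 2800]);


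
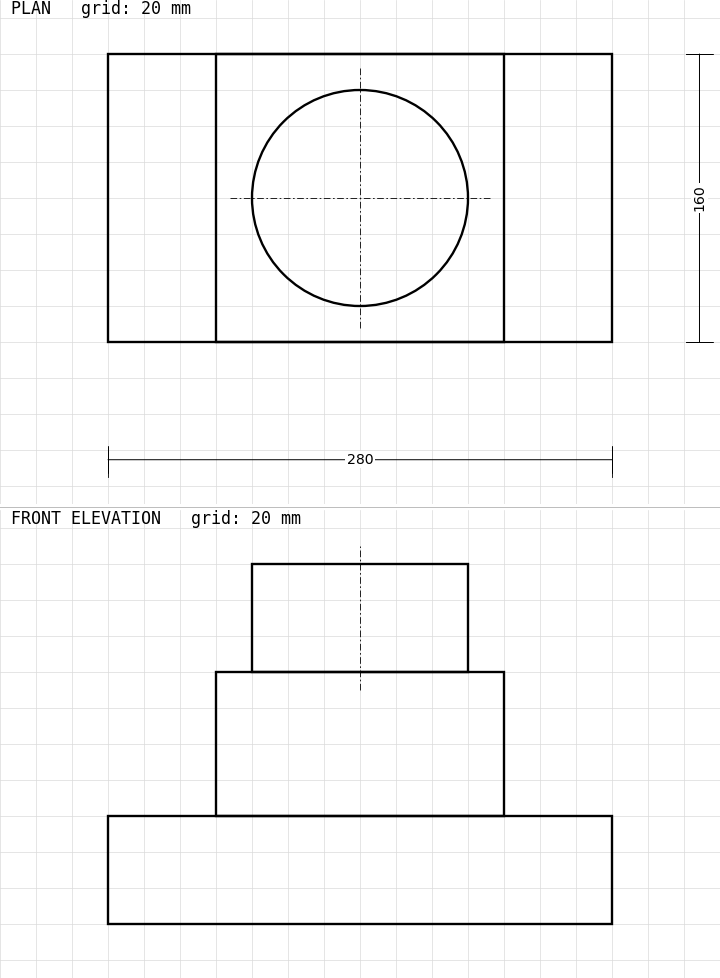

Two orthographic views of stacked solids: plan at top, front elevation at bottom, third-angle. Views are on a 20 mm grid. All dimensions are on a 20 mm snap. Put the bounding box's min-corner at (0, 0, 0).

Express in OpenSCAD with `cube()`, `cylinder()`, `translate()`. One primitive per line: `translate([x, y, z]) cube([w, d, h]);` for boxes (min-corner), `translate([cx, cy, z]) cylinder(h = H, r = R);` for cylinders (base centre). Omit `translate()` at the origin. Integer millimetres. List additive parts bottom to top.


cube([280, 160, 60]);
translate([60, 0, 60]) cube([160, 160, 80]);
translate([140, 80, 140]) cylinder(h = 60, r = 60);


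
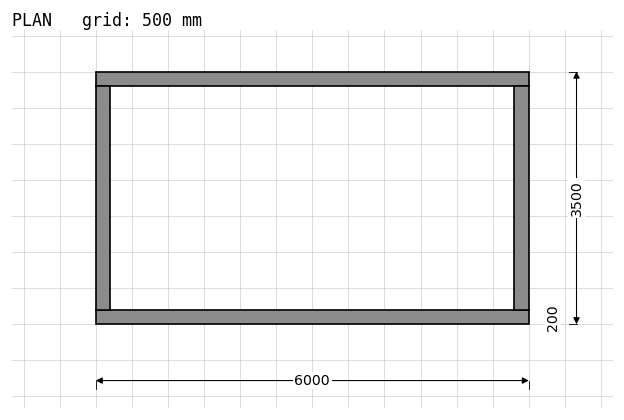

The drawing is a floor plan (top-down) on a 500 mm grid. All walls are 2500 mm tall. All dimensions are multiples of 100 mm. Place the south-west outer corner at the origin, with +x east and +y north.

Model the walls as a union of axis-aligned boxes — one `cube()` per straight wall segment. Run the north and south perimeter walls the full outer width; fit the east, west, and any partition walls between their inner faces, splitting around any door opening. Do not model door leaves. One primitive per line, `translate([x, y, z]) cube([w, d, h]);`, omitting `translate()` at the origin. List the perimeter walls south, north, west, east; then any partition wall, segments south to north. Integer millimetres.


cube([6000, 200, 2500]);
translate([0, 3300, 0]) cube([6000, 200, 2500]);
translate([0, 200, 0]) cube([200, 3100, 2500]);
translate([5800, 200, 0]) cube([200, 3100, 2500]);
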